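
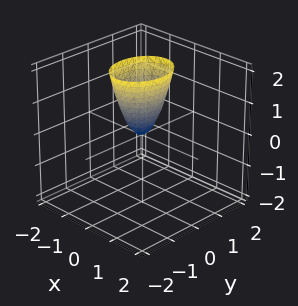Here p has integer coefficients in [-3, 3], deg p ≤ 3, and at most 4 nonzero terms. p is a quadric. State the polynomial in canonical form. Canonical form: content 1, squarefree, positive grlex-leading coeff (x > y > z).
3*x^2 + 2*y^2 - z

1. deg p = 2.
2. Symmetries: the y ↦ −y reflection is a symmetry, so y appears only in even powers; it's symmetric under x → −x, forcing even powers of x.
3. Checking where it meets the axes: one y-axis crossing is at y = 0; it meets the x-axis at x = 0 (among the integer gridlines); one z-axis crossing is at z = 0.
4. These observations pin down the coefficients.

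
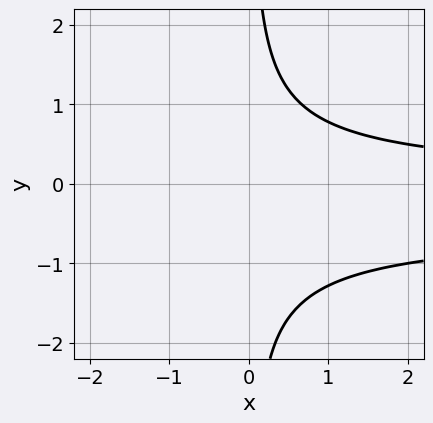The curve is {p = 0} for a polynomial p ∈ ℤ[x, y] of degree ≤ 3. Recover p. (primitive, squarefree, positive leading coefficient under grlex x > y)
2*x*y^2 + x*y - 2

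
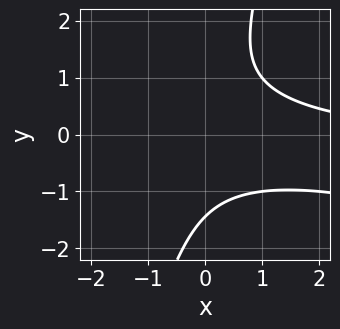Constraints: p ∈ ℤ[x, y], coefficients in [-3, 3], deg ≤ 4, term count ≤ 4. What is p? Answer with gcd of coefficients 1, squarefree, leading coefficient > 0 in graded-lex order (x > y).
x^2*y + 3*x*y^2 - y^3 - 3

The degree is 3 — the shape is more complex than any degree-2 curve.
Observable constraints: the curve avoids every integer x-axis point in the box.
Putting this together gives p.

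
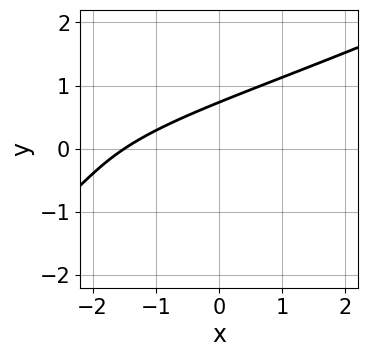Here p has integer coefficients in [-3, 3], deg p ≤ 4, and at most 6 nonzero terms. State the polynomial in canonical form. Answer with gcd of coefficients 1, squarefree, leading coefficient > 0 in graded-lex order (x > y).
1. deg p = 3. A generic line meets the curve in up to 3 points.
2. Matching integer coefficients to the picture gives p.

x*y^2 - 2*y^3 + 2*x - 3*y + 3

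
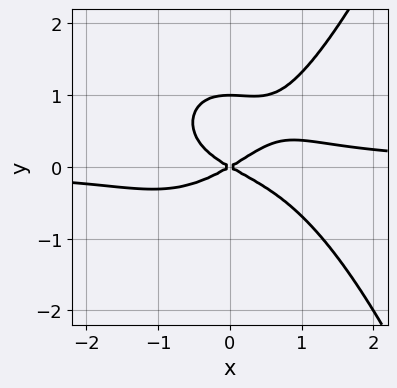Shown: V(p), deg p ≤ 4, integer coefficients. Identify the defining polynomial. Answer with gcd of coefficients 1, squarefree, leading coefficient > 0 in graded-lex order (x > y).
The degree is 4 — a generic line meets the curve in up to 4 points.
Reading off the gridlines: the y-axis gridline crossings are at y ∈ {0, 1}; one x-axis crossing is at x = 0.
Together with the visible shape, these determine p as stated.

2*x^3*y - 3*y^3 - x^2 + 3*y^2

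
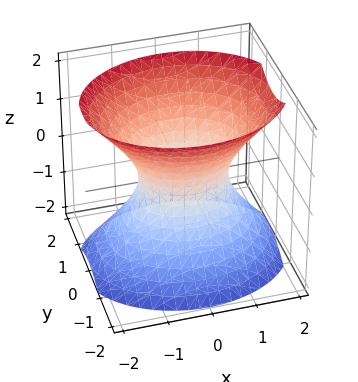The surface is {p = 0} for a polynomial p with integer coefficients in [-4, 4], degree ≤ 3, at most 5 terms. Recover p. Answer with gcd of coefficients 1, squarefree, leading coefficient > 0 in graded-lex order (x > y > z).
First, deg p = 2.
Next, symmetries: mirror symmetry z ↦ −z ⇒ only even powers of z; the x ↦ −x reflection is a symmetry, so x appears only in even powers; mirror symmetry y ↦ −y ⇒ only even powers of y.
Next, reading off the gridlines: no z-intercept at any integer in the box; the x-axis gridline crossings are at x ∈ {-1, 1}.
Finally, the integer polynomial consistent with all of this is the stated p.

2*x^2 + 3*y^2 - 2*z^2 - 2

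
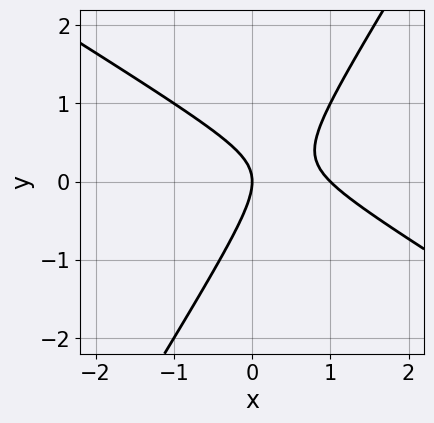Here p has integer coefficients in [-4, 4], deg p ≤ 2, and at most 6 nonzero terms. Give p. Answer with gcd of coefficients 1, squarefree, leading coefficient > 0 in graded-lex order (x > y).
deg p = 2. A generic line meets the curve in up to 2 points.
Against the integer gridlines: one y-axis crossing is at y = 0; the x-axis gridline crossings are at x ∈ {0, 1}.
Matching integer coefficients to the picture gives p.

x^2 + x*y - y^2 - x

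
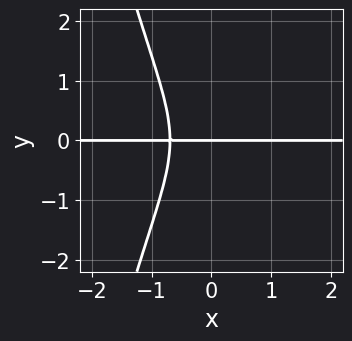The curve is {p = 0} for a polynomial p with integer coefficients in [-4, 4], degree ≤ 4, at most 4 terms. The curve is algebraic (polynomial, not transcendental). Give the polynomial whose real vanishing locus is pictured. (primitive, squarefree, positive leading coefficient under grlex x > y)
3*x^3*y + y^3 + y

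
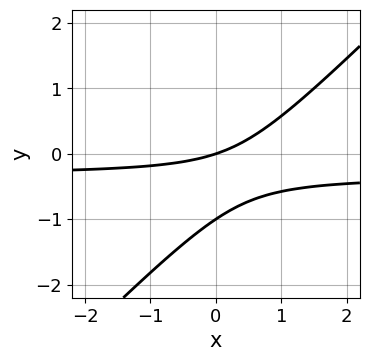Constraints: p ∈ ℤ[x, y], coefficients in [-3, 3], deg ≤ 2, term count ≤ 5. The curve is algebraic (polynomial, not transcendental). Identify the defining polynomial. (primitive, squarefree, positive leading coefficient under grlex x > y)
1. Degree: a generic line meets the curve in up to 2 points, so deg p = 2.
2. Against the integer gridlines: the y-axis gridline crossings are at y ∈ {-1, 0}; it crosses the x-axis at the gridline x = 0.
3. Together with the visible shape, these determine p as stated.

3*x*y - 3*y^2 + x - 3*y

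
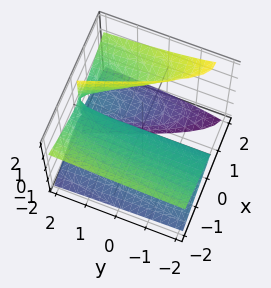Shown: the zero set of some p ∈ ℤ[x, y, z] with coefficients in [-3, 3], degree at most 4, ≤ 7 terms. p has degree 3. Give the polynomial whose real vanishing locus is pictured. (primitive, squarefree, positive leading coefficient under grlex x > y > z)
First, deg p = 3. No degree-2 surface has this shape.
Next, against the integer gridlines: every point of the y-axis in the box is on the surface; it meets the z-axis at z = 0 (among the integer gridlines).
Finally, fitting integer coefficients to these (and the overall shape) gives p.

x^3 - 3*x*z^2 - y*z^2 + 2*z^2 + x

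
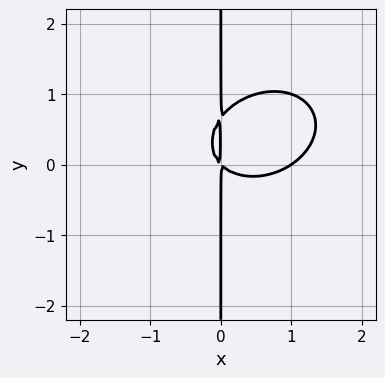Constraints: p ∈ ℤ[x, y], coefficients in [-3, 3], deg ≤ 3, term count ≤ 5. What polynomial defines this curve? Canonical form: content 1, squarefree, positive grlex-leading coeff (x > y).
2*x^3 - x^2*y + 3*x*y^2 - 2*x^2 - 2*x*y

1. Degree: the shape is more complex than any degree-2 curve, so deg p = 3.
2. From the axis intercepts and sections: it crosses the x-axis at the gridline x = 1; the visible y-axis segment lies entirely on the curve.
3. Matching integer coefficients to the picture gives p.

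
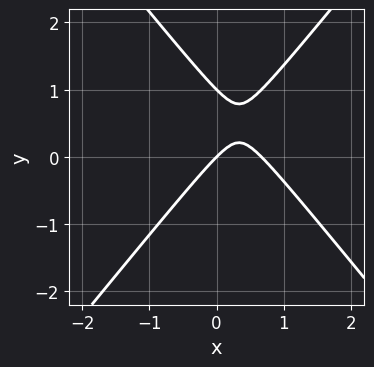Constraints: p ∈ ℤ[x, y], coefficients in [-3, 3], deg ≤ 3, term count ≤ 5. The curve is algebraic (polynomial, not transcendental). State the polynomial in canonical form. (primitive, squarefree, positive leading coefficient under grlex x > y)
First, degree: the shape is more complex than any degree-1 curve, so deg p = 2.
Next, from the visible intercepts: it crosses the x-axis at the gridline x = 0; the y-axis gridline crossings are at y ∈ {0, 1}.
Finally, assembling these constraints gives the stated polynomial.

3*x^2 - 2*y^2 - 2*x + 2*y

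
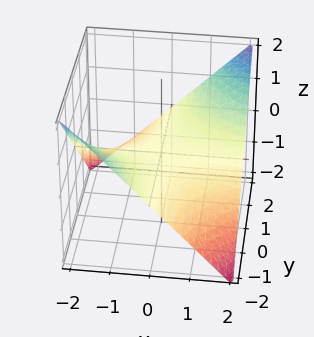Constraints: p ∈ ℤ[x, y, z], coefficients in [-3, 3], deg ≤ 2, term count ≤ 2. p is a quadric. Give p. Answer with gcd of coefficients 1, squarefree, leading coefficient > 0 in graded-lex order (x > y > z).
The degree is 2 — a saddle surface; a quadric.
Observable constraints: every point of the x-axis in the box is on the surface; every point of the y-axis in the box is on the surface; one z-axis crossing is at z = 0.
These observations pin down the coefficients.

x*y - 2*z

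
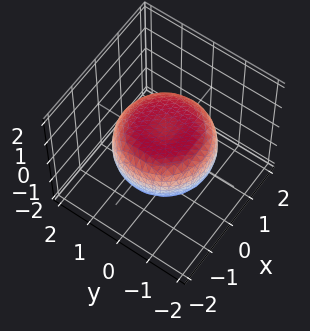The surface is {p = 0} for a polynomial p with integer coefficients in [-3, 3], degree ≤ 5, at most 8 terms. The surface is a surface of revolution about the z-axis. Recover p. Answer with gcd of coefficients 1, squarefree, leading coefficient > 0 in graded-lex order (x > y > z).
x^4 + 2*x^2*y^2 + y^4 - x^2 - y^2 + 3*z^2 - 2

First, the degree is 4 — a generic line meets the surface in up to 4 points.
Then, symmetry: every cross-section ⟂ z is a circle, so x, y appear only via x² + y².
Next, checking where it meets the axes: a circular section at z = 0 has radius between 1 and 2.
Finally, assembling these constraints gives the stated polynomial.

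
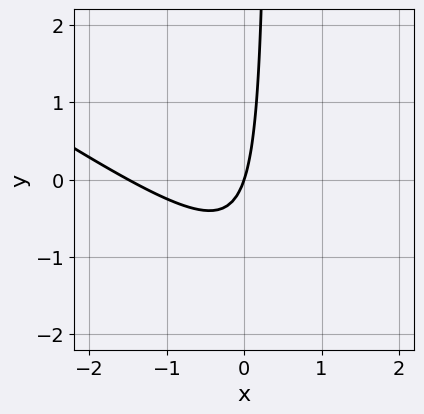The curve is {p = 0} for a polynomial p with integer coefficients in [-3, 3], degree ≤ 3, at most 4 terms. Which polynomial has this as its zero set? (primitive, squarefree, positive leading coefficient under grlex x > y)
2*x^2 + 3*x*y + 3*x - y

1. Degree: no degree-1 curve has this shape, so deg p = 2.
2. From the visible intercepts: one x-axis crossing is at x = 0; it crosses the y-axis at the gridline y = 0.
3. Assembling these constraints gives the stated polynomial.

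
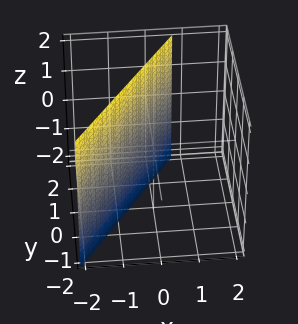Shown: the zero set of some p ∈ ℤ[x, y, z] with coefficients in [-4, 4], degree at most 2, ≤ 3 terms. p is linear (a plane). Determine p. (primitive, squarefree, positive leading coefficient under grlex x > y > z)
(a) Degree: the surface is flat (a plane), so deg p = 1.
(b) From the visible intercepts: one y-axis crossing is at y = 1; it misses every integer gridline on the z-axis.
(c) Matching integer coefficients to the picture gives p.

3*x - 2*y + 2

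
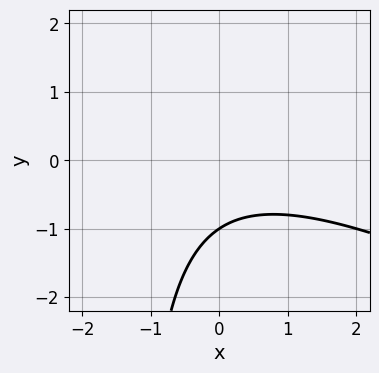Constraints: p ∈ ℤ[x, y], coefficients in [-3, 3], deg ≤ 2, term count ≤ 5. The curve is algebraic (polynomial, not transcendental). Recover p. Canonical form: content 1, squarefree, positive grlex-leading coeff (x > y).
(a) Degree: a generic line meets the curve in up to 2 points, so deg p = 2.
(b) Checking where it meets the axes: no x-intercept at any integer in the box; it crosses the y-axis at the gridline y = -1.
(c) Together with the visible shape, these determine p as stated.

x^2 + 2*x*y + 3*y + 3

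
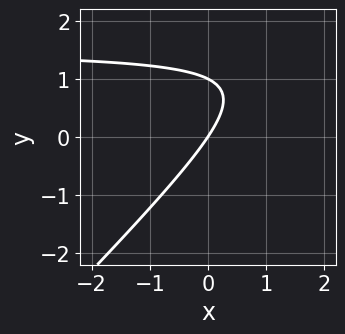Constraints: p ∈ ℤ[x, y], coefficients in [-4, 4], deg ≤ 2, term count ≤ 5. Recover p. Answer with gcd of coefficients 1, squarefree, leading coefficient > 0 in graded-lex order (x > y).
(a) Degree: the shape is more complex than any degree-1 curve, so deg p = 2.
(b) From the visible intercepts: one x-axis crossing is at x = 0; among the integer gridlines, it crosses the y-axis at y ∈ {0, 1}.
(c) These observations pin down the coefficients.

2*x*y - 2*y^2 - 3*x + 2*y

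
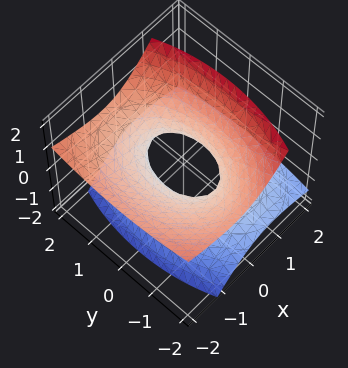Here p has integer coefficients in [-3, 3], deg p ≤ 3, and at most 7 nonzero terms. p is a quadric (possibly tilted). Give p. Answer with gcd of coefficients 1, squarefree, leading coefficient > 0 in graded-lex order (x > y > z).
The degree is 2 — the shape is more complex than any degree-1 surface.
Checking where it meets the axes: the y-axis gridline crossings are at y ∈ {-1, 1}; no z-intercept at any integer in the box.
Matching integer coefficients to the picture gives p.

2*x^2 + 3*x*z + y^2 - 3*z^2 - 1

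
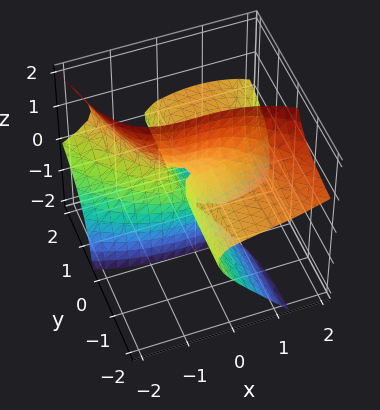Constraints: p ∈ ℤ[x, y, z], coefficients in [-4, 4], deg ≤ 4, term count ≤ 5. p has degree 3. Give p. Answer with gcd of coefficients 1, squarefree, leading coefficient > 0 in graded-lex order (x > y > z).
x^3 + 3*x*y*z + 3*y*z^2 - 3*x*y - y

(a) Degree: a generic line meets the surface in up to 3 points, so deg p = 3.
(b) From the axis intercepts and sections: one y-axis crossing is at y = 0; it meets the x-axis at x = 0 (among the integer gridlines).
(c) Putting this together gives p. Check: (0, 0, -2) on the z-axis lies on the surface, and p(0, 0, -2) = 0. ✓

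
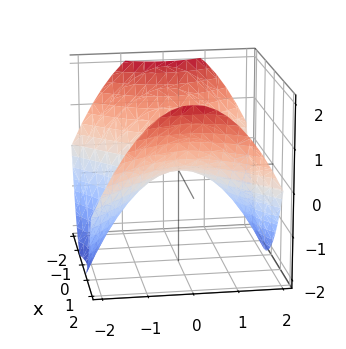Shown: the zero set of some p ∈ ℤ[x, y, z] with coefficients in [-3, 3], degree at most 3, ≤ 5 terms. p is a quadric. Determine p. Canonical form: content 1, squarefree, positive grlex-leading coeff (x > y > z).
x^2 - y^2 - 2*z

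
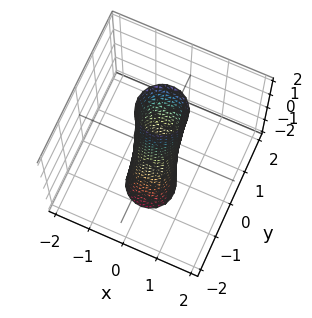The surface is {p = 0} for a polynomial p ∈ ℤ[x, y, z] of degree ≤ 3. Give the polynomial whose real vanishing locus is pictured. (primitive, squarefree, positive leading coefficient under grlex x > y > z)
First, degree: a generic line meets the surface in up to 2 points, so deg p = 2.
Next, from the visible intercepts: it misses every integer gridline on the z-axis.
Finally, putting this together gives p.

3*x^2 + 3*y^2 - y*z - 1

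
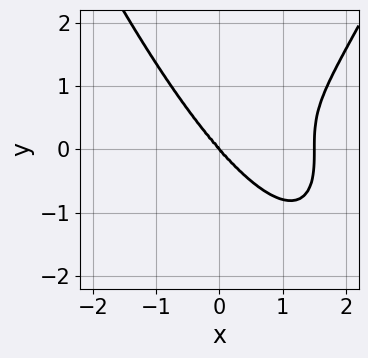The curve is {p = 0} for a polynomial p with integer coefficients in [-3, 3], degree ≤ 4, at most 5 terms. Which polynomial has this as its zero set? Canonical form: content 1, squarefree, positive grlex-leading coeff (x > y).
2*x^4 - 3*x^3 - 2*y^3

deg p = 4. A generic line meets the curve in up to 4 points.
Reading off the gridlines: it meets the x-axis at x = 0 (among the integer gridlines); it crosses the y-axis at the gridline y = 0.
These observations pin down the coefficients.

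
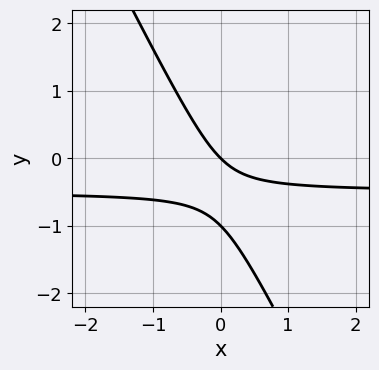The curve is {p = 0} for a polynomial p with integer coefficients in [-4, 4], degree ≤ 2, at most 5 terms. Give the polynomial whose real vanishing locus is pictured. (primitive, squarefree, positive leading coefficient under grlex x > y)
2*x*y + y^2 + x + y

deg p = 2. The shape is more complex than any degree-1 curve.
From the axis intercepts and sections: among the integer gridlines, it crosses the y-axis at y ∈ {-1, 0}; it crosses the x-axis at the gridline x = 0.
Together with the visible shape, these determine p as stated.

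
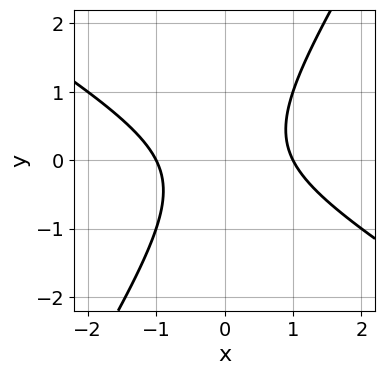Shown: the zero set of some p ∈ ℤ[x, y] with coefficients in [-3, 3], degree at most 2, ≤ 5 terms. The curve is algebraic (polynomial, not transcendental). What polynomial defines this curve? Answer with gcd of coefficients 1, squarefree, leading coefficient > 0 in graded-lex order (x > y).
x^2 + x*y - y^2 - 1

(a) Degree: no degree-1 curve has this shape, so deg p = 2.
(b) Reading off the gridlines: it misses every integer gridline on the y-axis; among the integer gridlines, it crosses the x-axis at x ∈ {-1, 1}.
(c) Fitting integer coefficients to these (and the overall shape) gives p.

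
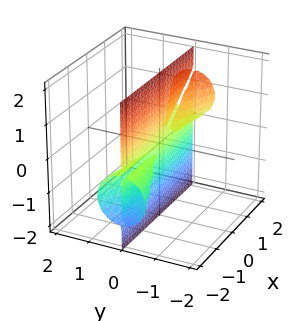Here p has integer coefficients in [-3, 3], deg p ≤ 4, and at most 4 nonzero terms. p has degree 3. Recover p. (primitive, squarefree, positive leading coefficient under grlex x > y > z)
2*x*y*z - 3*y^3 - 3*y*z^2

1. I count 2 distinct pieces.
2. deg p = 3.
3. Reading off the gridlines: the visible x-axis segment lies entirely on the surface; the visible z-axis segment lies entirely on the surface; it meets the y-axis at y = 0 (among the integer gridlines).
4. Assembling these constraints gives the stated polynomial.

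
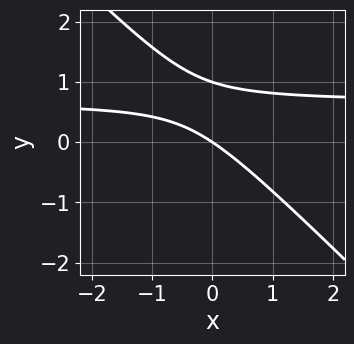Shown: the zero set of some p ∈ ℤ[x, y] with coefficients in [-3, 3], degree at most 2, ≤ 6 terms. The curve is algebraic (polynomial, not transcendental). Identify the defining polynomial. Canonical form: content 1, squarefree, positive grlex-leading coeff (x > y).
3*x*y + 3*y^2 - 2*x - 3*y

Degree: a generic line meets the curve in up to 2 points, so deg p = 2.
Against the integer gridlines: among the integer gridlines, it crosses the y-axis at y ∈ {0, 1}; one x-axis crossing is at x = 0.
These observations pin down the coefficients.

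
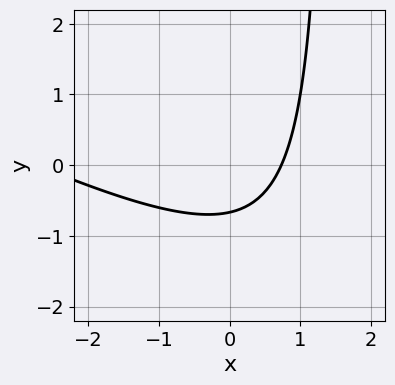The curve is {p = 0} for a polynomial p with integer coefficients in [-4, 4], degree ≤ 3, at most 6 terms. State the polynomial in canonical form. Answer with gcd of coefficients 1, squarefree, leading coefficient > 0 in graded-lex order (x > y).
First, degree: no degree-1 curve has this shape, so deg p = 2.
Finally, matching integer coefficients to the picture gives p.

x^2 + 2*x*y + 2*x - 3*y - 2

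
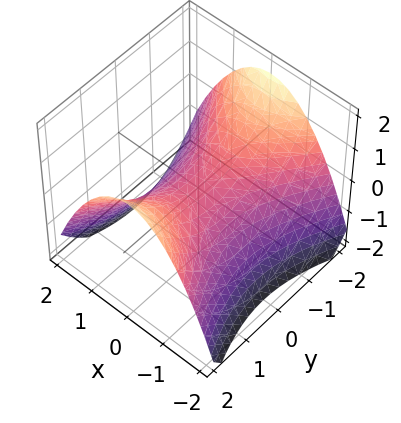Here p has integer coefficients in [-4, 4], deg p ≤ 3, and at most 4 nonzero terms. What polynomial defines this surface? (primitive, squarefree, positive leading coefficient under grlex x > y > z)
2*x^2 - y^2 + 3*z

1. Degree: a saddle surface; a quadric, so deg p = 2.
2. Symmetries: the x ↦ −x reflection is a symmetry, so x appears only in even powers; mirror symmetry y ↦ −y ⇒ only even powers of y.
3. From the visible intercepts: one z-axis crossing is at z = 0; it meets the x-axis at x = 0 (among the integer gridlines).
4. These observations pin down the coefficients.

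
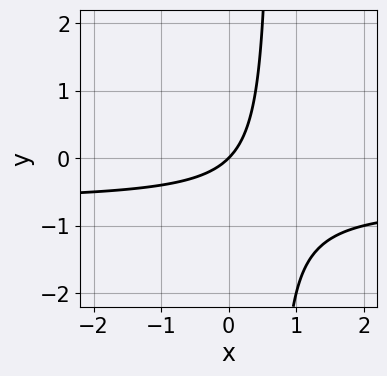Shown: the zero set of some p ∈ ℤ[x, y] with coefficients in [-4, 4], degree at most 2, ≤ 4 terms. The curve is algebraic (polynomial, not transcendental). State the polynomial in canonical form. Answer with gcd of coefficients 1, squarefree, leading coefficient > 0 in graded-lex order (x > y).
First, degree: the shape is more complex than any degree-1 curve, so deg p = 2.
Next, observable constraints: it meets the x-axis at x = 0 (among the integer gridlines); it crosses the y-axis at the gridline y = 0.
Finally, assembling these constraints gives the stated polynomial.

3*x*y + 2*x - 2*y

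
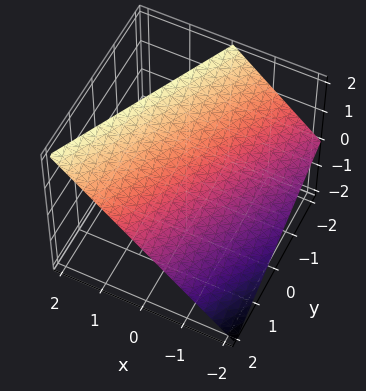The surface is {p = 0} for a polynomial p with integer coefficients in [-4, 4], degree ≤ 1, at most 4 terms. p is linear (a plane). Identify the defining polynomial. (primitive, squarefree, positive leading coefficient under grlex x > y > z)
2*x - y - 2*z + 2

deg p = 1. The surface is flat (a plane).
Observable constraints: it meets the z-axis at z = 1 (among the integer gridlines); one y-axis crossing is at y = 2; one x-axis crossing is at x = -1.
Together with the visible shape, these determine p as stated.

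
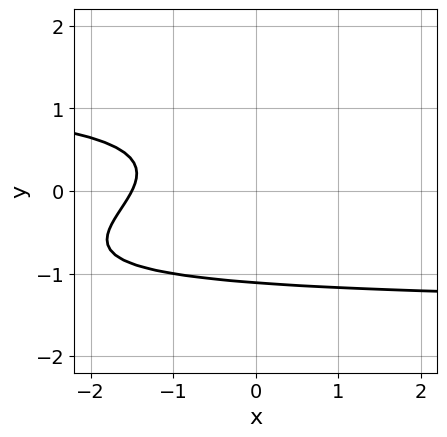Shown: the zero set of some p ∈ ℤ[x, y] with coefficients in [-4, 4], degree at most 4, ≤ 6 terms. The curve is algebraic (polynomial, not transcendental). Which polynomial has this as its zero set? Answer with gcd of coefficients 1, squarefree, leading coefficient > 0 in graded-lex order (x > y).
Degree: the shape is more complex than any degree-2 curve, so deg p = 3.
The integer polynomial consistent with all of this is the stated p.

x*y^2 - 3*y^3 - 2*x + y - 3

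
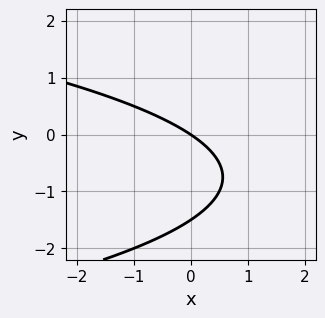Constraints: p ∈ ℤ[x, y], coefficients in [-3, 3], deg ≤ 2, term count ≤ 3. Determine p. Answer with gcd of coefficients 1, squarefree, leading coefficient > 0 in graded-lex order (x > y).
2*y^2 + 2*x + 3*y

1. deg p = 2. The shape is more complex than any degree-1 curve.
2. Observable constraints: it crosses the y-axis at the gridline y = 0; one x-axis crossing is at x = 0.
3. Matching integer coefficients to the picture gives p.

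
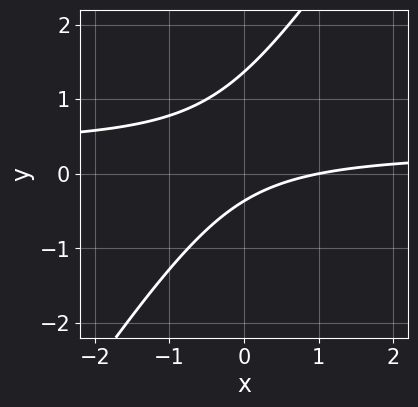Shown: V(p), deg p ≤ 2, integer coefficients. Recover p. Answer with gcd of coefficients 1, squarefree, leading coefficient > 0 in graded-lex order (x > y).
(a) The degree is 2 — the shape is more complex than any degree-1 curve.
(b) From the axis intercepts and sections: it meets the x-axis at x = 1 (among the integer gridlines).
(c) Together with the visible shape, these determine p as stated.

3*x*y - 2*y^2 - x + 2*y + 1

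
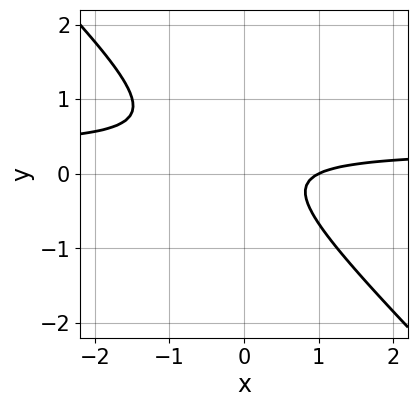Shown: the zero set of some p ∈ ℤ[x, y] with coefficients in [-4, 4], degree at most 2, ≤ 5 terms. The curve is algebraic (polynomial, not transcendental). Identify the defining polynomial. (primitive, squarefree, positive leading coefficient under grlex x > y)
deg p = 2.
Checking where it meets the axes: it meets the x-axis at x = 1 (among the integer gridlines); the curve avoids every integer y-axis point in the box.
Putting this together gives p.

3*x*y + 3*y^2 - x - y + 1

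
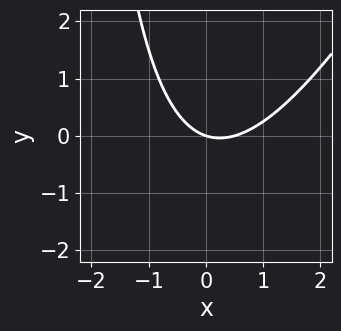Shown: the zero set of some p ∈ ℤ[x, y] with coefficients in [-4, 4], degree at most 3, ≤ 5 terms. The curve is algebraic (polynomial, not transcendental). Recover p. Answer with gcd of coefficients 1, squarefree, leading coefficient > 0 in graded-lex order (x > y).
(a) Degree: no degree-1 curve has this shape, so deg p = 2.
(b) From the axis intercepts and sections: one y-axis crossing is at y = 0; one x-axis crossing is at x = 0.
(c) Together with the visible shape, these determine p as stated.

2*x^2 - x*y - x - 3*y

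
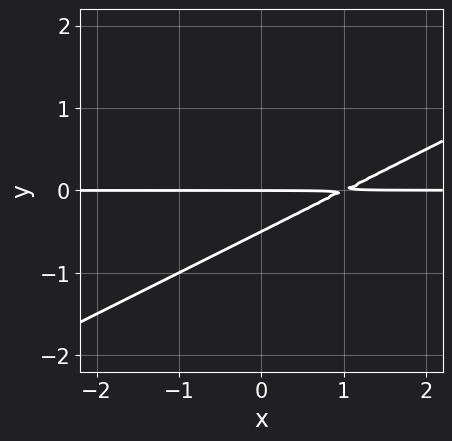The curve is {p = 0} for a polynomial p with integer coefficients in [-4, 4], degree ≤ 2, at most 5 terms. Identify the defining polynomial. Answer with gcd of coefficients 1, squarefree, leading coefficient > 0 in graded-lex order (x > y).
First, the degree is 2 — no degree-1 curve has this shape.
Then, checking where it meets the axes: the visible x-axis segment lies entirely on the curve; it meets the y-axis at y = 0 (among the integer gridlines).
Finally, putting this together gives p.

x*y - 2*y^2 - y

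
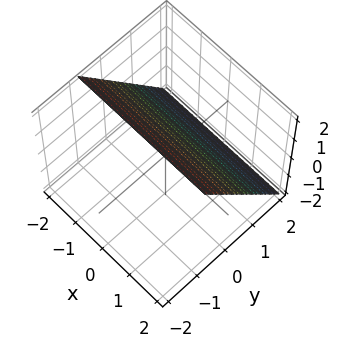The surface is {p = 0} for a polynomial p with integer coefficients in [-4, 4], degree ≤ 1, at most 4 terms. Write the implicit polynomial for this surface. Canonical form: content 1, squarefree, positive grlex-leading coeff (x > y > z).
3*y + 2*z - 2

First, degree: the surface is flat (a plane), so deg p = 1.
Next, observable constraints: the surface avoids every integer x-axis point in the box; one z-axis crossing is at z = 1.
Finally, these observations pin down the coefficients.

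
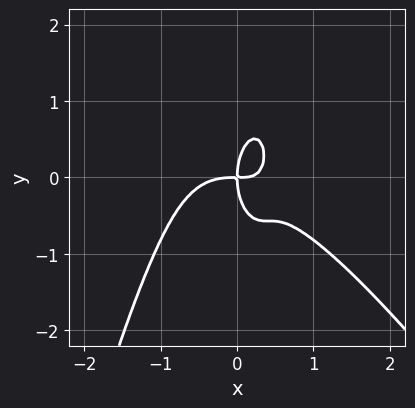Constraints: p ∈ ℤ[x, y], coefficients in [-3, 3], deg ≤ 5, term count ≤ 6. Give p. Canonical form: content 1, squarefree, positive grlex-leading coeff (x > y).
3*x^4 + 2*x^3*y + 3*x^2*y + y^3 - 2*x*y

Degree: a generic line meets the curve in up to 4 points, so deg p = 4.
Observable constraints: one x-axis crossing is at x = 0; it meets the y-axis at y = 0 (among the integer gridlines).
Together with the visible shape, these determine p as stated.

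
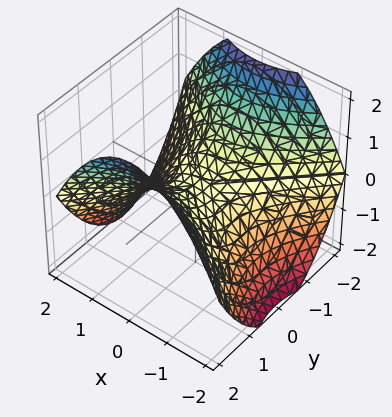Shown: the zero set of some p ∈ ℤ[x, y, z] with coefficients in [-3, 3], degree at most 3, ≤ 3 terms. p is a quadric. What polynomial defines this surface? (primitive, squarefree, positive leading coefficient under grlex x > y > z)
1. deg p = 2. A saddle surface; a quadric.
2. Symmetries: mirror symmetry y ↦ −y ⇒ only even powers of y; the x ↦ −x reflection is a symmetry, so x appears only in even powers.
3. Checking where it meets the axes: it meets the y-axis at y = 0 (among the integer gridlines); it crosses the x-axis at the gridline x = 0; one z-axis crossing is at z = 0.
4. These observations pin down the coefficients.

x^2 - y^2 + 2*z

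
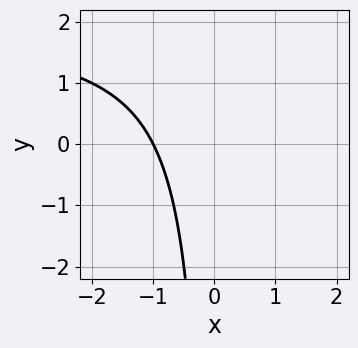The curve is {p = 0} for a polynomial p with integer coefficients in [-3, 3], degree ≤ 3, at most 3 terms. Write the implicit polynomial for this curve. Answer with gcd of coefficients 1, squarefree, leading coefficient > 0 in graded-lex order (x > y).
x*y - 2*x - 2

deg p = 2. A generic line meets the curve in up to 2 points.
From the visible intercepts: it crosses the x-axis at the gridline x = -1; it misses every integer gridline on the y-axis.
Assembling these constraints gives the stated polynomial.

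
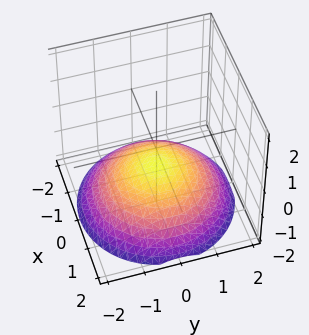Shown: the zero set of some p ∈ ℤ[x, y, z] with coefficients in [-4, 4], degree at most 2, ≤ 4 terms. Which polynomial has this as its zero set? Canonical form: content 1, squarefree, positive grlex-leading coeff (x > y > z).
(a) deg p = 2. A generic line meets the surface in up to 2 points.
(b) By symmetry, every cross-section ⟂ z is a circle, so x, y appear only via x² + y².
(c) Observable constraints: a circular section at z = -1 has radius exactly 1; it misses every integer gridline on the x-axis; it misses every integer gridline on the y-axis.
(d) The integer polynomial consistent with all of this is the stated p.

x^2 + y^2 + 3*z + 2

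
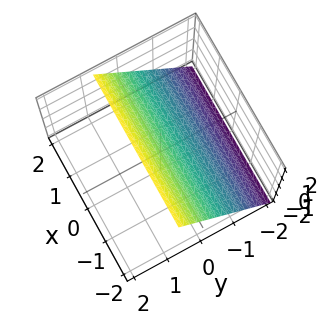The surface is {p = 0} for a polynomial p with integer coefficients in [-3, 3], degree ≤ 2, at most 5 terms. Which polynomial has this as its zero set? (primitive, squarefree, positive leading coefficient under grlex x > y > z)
3*y - 2*z + 2

First, deg p = 1.
Then, against the integer gridlines: it meets the z-axis at z = 1 (among the integer gridlines); no x-intercept at any integer in the box.
Finally, matching integer coefficients to the picture gives p.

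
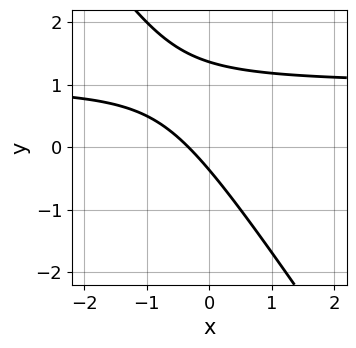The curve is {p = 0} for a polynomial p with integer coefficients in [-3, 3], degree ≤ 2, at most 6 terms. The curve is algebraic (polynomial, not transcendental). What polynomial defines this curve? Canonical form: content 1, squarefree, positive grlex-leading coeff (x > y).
First, the degree is 2 — no degree-1 curve has this shape.
Finally, matching integer coefficients to the picture gives p.

3*x*y + 2*y^2 - 3*x - 2*y - 1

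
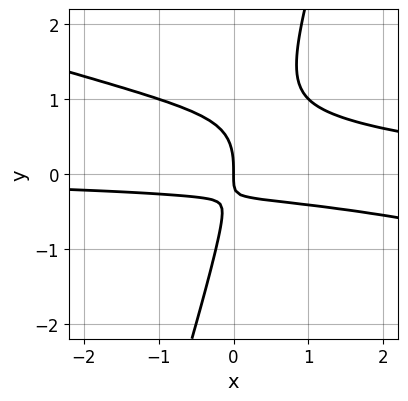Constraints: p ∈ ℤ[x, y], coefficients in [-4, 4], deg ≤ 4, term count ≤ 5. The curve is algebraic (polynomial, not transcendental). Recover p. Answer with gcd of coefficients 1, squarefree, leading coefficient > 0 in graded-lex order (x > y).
x^2*y + 3*x*y^2 - y^3 - 2*x*y - x

Degree: a generic line meets the curve in up to 3 points, so deg p = 3.
Against the integer gridlines: one y-axis crossing is at y = 0; one x-axis crossing is at x = 0.
Matching integer coefficients to the picture gives p.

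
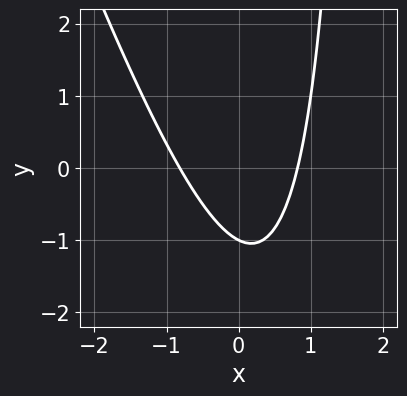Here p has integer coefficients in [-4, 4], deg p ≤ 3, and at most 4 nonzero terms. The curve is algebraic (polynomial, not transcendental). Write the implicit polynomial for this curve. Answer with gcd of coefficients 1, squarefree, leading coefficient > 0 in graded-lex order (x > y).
1. Degree: the shape is more complex than any degree-1 curve, so deg p = 2.
2. Checking where it meets the axes: it meets the y-axis at y = -1 (among the integer gridlines).
3. The integer polynomial consistent with all of this is the stated p.

3*x^2 + x*y - 2*y - 2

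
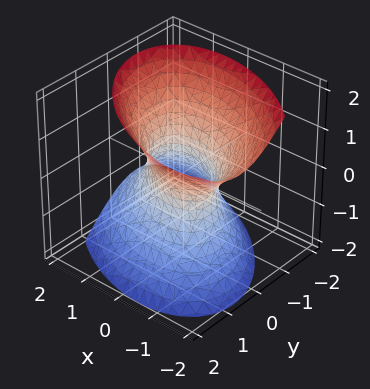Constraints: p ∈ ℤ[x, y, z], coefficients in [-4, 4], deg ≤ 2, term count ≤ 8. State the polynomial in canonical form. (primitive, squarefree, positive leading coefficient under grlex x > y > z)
2*x^2 + 2*x*y + x*z + 3*y^2 - 2*z^2 - 2

Degree: a generic line meets the surface in up to 2 points, so deg p = 2.
Reading off the gridlines: no z-intercept at any integer in the box; the x-axis gridline crossings are at x ∈ {-1, 1}.
Putting this together gives p.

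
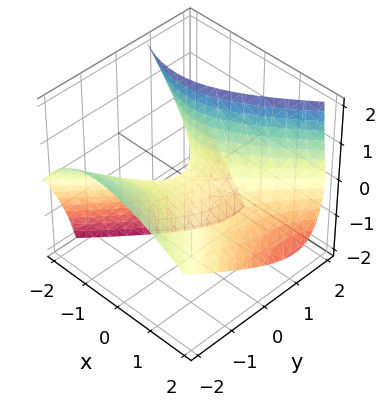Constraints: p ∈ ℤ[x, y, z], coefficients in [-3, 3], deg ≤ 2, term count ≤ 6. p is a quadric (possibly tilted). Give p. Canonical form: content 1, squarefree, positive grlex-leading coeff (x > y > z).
First, degree: a generic line meets the surface in up to 2 points, so deg p = 2.
Then, from the axis intercepts and sections: one x-axis crossing is at x = 0; it crosses the y-axis at the gridline y = 0.
Finally, putting this together gives p.

2*x^2 + 2*x*z - 2*y^2 - 3*y*z + 3*z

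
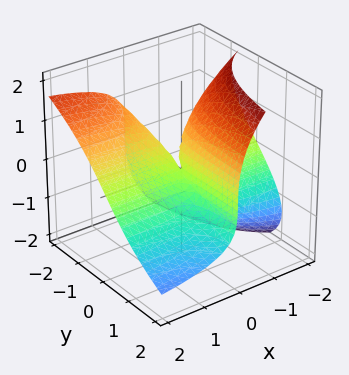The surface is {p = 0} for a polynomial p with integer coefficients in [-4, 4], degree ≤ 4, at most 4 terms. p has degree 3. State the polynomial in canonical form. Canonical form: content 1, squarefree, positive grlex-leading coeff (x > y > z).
First, the degree is 3 — no degree-2 surface has this shape.
Next, from the axis intercepts and sections: it meets the z-axis at z = 0 (among the integer gridlines); the visible x-axis segment lies entirely on the surface; the visible y-axis segment lies entirely on the surface.
Finally, solving for integer coefficients yields p as stated.

z^3 + 3*x*y + 3*x*z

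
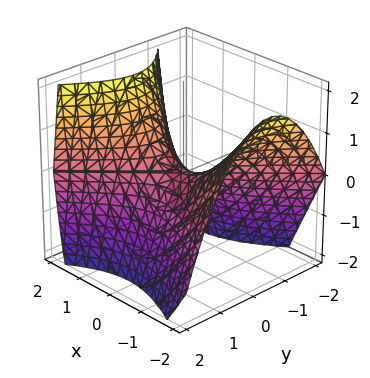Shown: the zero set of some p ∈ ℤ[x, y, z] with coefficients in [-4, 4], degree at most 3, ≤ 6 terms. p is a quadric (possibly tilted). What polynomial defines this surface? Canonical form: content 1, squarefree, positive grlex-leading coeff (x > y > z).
2*x^2 + x*y + x*z - 3*y^2 - 3*z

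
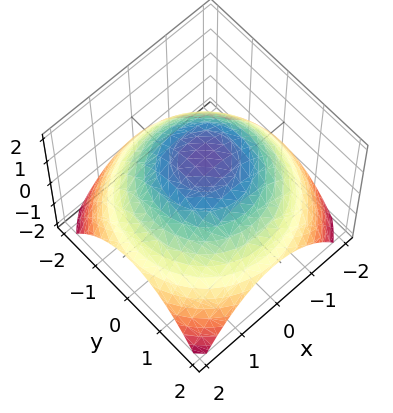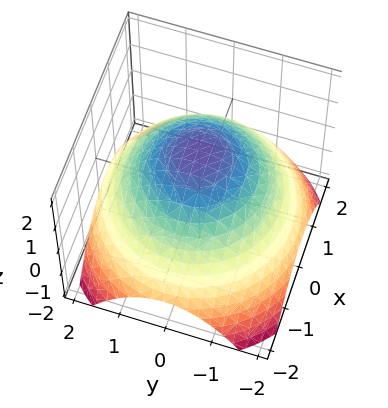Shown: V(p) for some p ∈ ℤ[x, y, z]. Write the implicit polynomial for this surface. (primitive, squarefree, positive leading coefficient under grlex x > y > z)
x^2 + y^2 + 2*z - 3

deg p = 2. The shape is more complex than any degree-1 surface.
Symmetries: rotational symmetry about the z-axis ⇒ p depends on x, y only through x² + y².
Checking where it meets the axes: a circular section at z = 0 has radius between 1 and 2.
These observations pin down the coefficients.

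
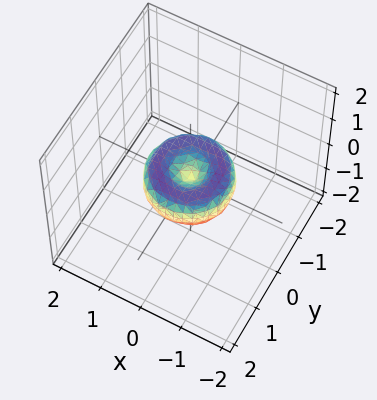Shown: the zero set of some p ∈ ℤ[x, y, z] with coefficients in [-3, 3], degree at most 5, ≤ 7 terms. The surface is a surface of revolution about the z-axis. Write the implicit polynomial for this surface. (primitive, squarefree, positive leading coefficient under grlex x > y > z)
First, the degree is 4 — no degree-3 surface has this shape.
Then, symmetries: rotational symmetry about the z-axis ⇒ p depends on x, y only through x² + y².
Then, from the axis intercepts and sections: the x-axis gridline crossings are at x ∈ {-1, 0, 1}; it crosses the z-axis at the gridline z = 0; a circular section at z = 0 has radius exactly 1; the y-axis gridline crossings are at y ∈ {-1, 0, 1}.
Finally, assembling these constraints gives the stated polynomial.

x^4 + 2*x^2*y^2 + y^4 - x^2 - y^2 + z^2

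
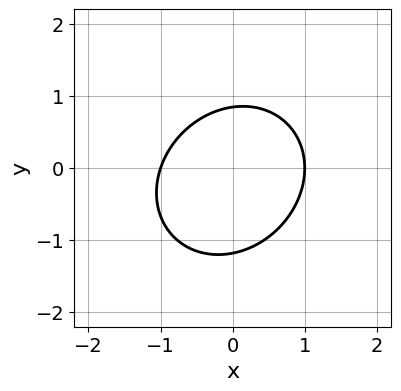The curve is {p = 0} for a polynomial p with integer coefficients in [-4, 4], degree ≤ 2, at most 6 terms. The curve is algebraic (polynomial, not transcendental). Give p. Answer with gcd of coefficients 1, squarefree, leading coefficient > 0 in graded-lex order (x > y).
First, the degree is 2 — no degree-1 curve has this shape.
Next, observable constraints: the x-axis gridline crossings are at x ∈ {-1, 1}.
Finally, matching integer coefficients to the picture gives p.

3*x^2 - x*y + 3*y^2 + y - 3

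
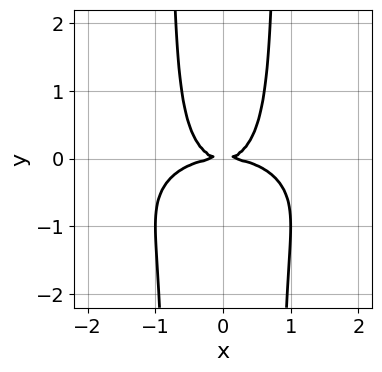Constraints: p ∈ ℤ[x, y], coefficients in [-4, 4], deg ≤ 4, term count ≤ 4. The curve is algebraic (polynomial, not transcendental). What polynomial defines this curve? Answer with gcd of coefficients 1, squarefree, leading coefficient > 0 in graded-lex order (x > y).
x^4 + 3*x^2*y^2 + 2*x^2*y - 2*y^2

The degree is 4 — no degree-3 curve has this shape.
Symmetries: mirror symmetry x ↦ −x ⇒ only even powers of x.
Observable constraints: it crosses the x-axis at the gridline x = 0; one y-axis crossing is at y = 0.
Together with the visible shape, these determine p as stated.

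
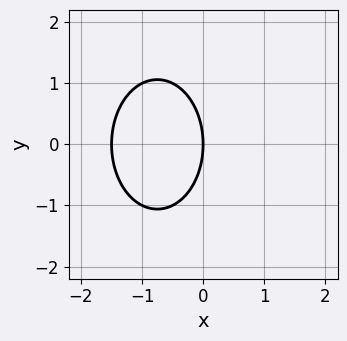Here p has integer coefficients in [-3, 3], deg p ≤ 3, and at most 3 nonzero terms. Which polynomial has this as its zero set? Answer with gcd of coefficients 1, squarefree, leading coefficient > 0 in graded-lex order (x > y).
(a) Degree: no degree-1 curve has this shape, so deg p = 2.
(b) Symmetries: the y ↦ −y reflection is a symmetry, so y appears only in even powers.
(c) Observable constraints: one x-axis crossing is at x = 0; one y-axis crossing is at y = 0.
(d) Together with the visible shape, these determine p as stated.

2*x^2 + y^2 + 3*x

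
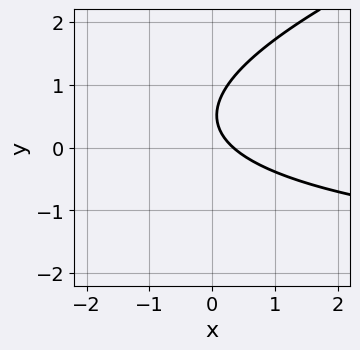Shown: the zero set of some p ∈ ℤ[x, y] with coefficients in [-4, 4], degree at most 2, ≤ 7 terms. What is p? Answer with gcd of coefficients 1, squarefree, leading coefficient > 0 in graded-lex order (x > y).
x*y - 3*y^2 + 3*x + 3*y - 1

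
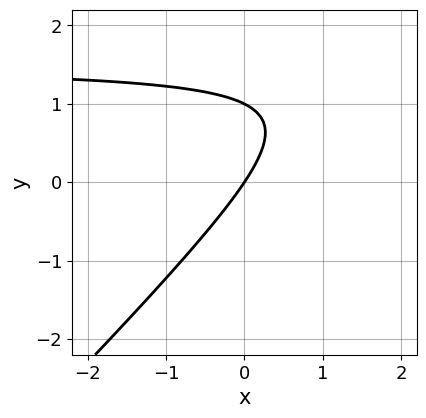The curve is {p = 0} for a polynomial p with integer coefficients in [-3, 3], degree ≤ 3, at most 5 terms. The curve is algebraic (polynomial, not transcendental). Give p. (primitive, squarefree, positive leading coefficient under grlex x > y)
deg p = 2. No degree-1 curve has this shape.
Checking where it meets the axes: it meets the x-axis at x = 0 (among the integer gridlines); among the integer gridlines, it crosses the y-axis at y ∈ {0, 1}.
Solving for integer coefficients yields p as stated.

2*x*y - 2*y^2 - 3*x + 2*y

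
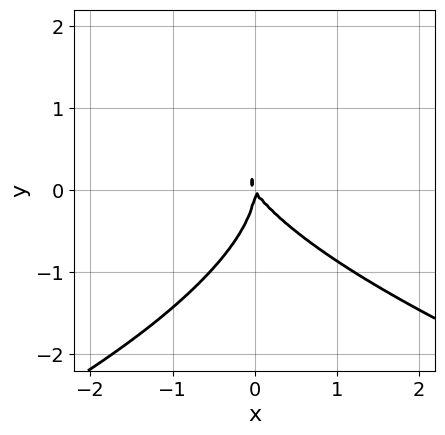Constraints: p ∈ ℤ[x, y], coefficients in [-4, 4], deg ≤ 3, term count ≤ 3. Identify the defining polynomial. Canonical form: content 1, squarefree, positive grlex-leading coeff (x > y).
(a) The degree is 3 — a generic line meets the curve in up to 3 points.
(b) Observable constraints: one y-axis crossing is at y = 0; it crosses the x-axis at the gridline x = 0.
(c) Putting this together gives p.

2*y^3 + 3*x^2 + 2*x*y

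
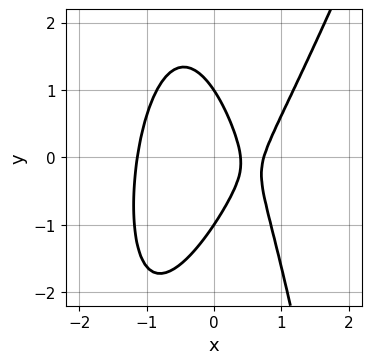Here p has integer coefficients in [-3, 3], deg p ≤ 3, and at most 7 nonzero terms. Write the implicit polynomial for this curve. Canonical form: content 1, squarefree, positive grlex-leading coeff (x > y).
First, degree: a generic line meets the curve in up to 3 points, so deg p = 3.
Then, against the integer gridlines: the y-axis gridline crossings are at y ∈ {-1, 1}.
Finally, matching integer coefficients to the picture gives p.

3*x^3 - x^2*y - y^2 - 3*x + 1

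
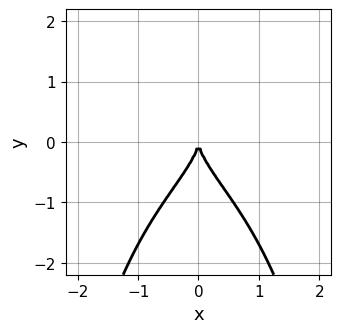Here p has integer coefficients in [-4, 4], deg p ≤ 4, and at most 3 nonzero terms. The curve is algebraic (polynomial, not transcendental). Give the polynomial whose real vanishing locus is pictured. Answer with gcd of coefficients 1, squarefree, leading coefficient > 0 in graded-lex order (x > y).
First, the degree is 4 — the shape is more complex than any degree-3 curve.
Next, symmetries: it's symmetric under x → −x, forcing even powers of x.
Then, reading off the gridlines: it meets the x-axis at x = 0 (among the integer gridlines); it crosses the y-axis at the gridline y = 0.
Finally, the integer polynomial consistent with all of this is the stated p.

x^2*y^2 + y^3 + 2*x^2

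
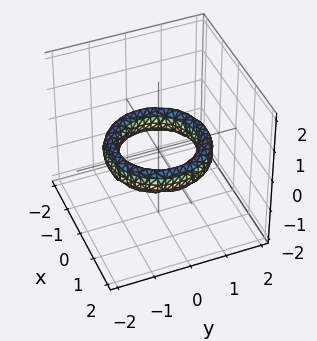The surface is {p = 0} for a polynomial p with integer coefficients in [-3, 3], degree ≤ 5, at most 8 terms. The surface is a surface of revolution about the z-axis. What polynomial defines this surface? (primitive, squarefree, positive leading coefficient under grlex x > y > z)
x^4 + 2*x^2*y^2 + y^4 - 3*x^2 - 3*y^2 + 2*z^2 + 2

1. Degree: the shape is more complex than any degree-3 surface, so deg p = 4.
2. Symmetry: the surface is invariant under rotation about z: p = q(x² + y², z).
3. Checking where it meets the axes: a circular section at z = 0 has radius exactly 1; the y-axis gridline crossings are at y ∈ {-1, 1}.
4. These observations pin down the coefficients.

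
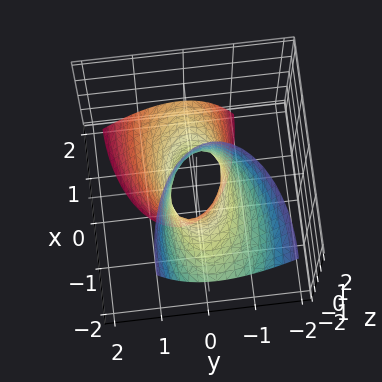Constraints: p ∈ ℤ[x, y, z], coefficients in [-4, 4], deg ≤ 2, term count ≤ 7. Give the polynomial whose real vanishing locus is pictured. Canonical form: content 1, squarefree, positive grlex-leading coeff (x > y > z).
Degree: no degree-1 surface has this shape, so deg p = 2.
Reading off the gridlines: it misses every integer gridline on the z-axis; among the integer gridlines, it crosses the x-axis at x ∈ {-1, 1}.
Matching integer coefficients to the picture gives p.

x^2 + 2*x*z + 3*y^2 + y*z - 1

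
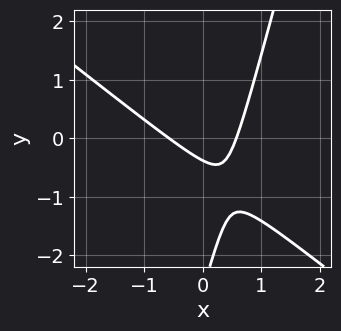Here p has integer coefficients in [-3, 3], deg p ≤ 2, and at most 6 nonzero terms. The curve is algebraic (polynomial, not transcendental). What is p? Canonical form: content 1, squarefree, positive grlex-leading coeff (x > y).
First, the degree is 2 — a generic line meets the curve in up to 2 points.
Finally, the integer polynomial consistent with all of this is the stated p.

3*x^2 + 3*x*y - y^2 - 3*y - 1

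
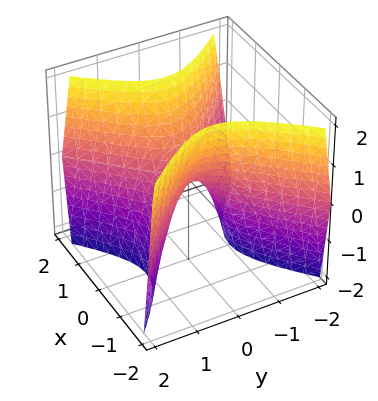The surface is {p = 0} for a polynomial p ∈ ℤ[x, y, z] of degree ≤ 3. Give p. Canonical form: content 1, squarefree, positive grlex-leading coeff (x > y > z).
1. Degree: a hyperbolic paraboloid; a quadric, so deg p = 2.
2. Symmetries: mirror symmetry y ↦ −y ⇒ only even powers of y; mirror symmetry x ↦ −x ⇒ only even powers of x.
3. From the axis intercepts and sections: one z-axis crossing is at z = 0; one x-axis crossing is at x = 0; it crosses the y-axis at the gridline y = 0.
4. Solving for integer coefficients yields p as stated.

2*x^2 - 2*y^2 - z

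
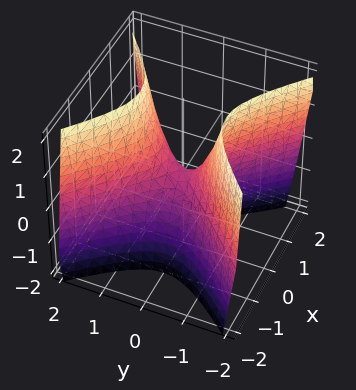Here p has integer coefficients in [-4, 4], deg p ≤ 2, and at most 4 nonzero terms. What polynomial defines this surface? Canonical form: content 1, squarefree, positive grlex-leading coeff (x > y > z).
1. Degree: a hyperbolic paraboloid; a quadric, so deg p = 2.
2. Symmetries: it's symmetric under y → −y, forcing even powers of y; the x ↦ −x reflection is a symmetry, so x appears only in even powers.
3. Checking where it meets the axes: it meets the y-axis at y = 0 (among the integer gridlines); it crosses the z-axis at the gridline z = 0.
4. Fitting integer coefficients to these (and the overall shape) gives p.

2*x^2 - 2*y^2 + z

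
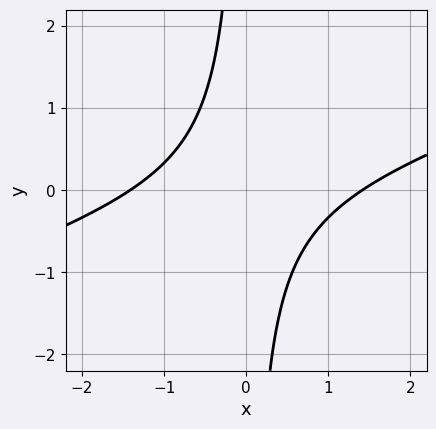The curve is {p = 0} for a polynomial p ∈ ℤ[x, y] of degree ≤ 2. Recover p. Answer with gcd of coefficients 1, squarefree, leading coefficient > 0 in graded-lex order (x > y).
x^2 - 3*x*y - 2

(a) deg p = 2.
(b) Against the integer gridlines: it misses every integer gridline on the y-axis.
(c) Matching integer coefficients to the picture gives p.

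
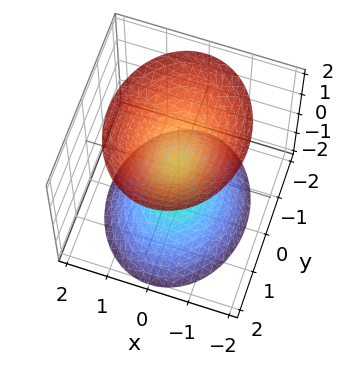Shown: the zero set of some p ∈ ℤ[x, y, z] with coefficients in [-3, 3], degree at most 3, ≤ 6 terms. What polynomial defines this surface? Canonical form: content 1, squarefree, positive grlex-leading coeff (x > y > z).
3*x^2 + 2*y^2 - 2*z^2 + 1

I count 2 distinct pieces. They look like related sheets of one shape, so recover p as a whole.
deg p = 2. Two separate bowl-shaped sheets opening away from each other; a quadric.
Symmetries: mirror symmetry y ↦ −y ⇒ only even powers of y; it's symmetric under x → −x, forcing even powers of x; it's symmetric under z → −z, forcing even powers of z.
From the axis intercepts and sections: it misses every integer gridline on the y-axis; the surface avoids every integer x-axis point in the box.
Together with the visible shape, these determine p as stated.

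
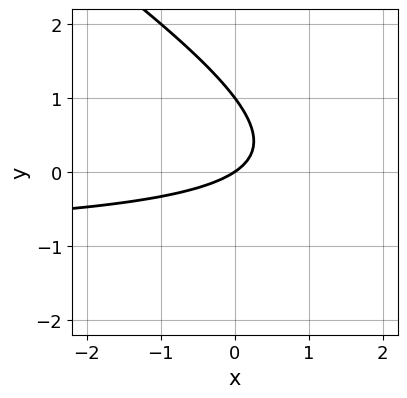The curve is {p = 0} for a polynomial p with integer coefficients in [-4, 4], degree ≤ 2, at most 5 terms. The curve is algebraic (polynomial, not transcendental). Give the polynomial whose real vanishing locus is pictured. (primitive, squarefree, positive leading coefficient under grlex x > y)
2*x*y + 3*y^2 + 2*x - 3*y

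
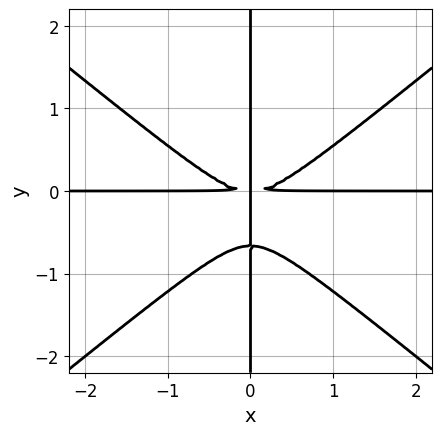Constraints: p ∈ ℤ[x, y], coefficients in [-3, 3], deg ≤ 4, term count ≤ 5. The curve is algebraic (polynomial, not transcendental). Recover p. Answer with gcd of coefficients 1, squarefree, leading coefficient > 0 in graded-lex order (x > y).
2*x^3*y - 3*x*y^3 - 2*x*y^2

The degree is 4 — no degree-3 curve has this shape.
From the axis intercepts and sections: every point of the y-axis in the box is on the curve; every point of the x-axis in the box is on the curve.
The integer polynomial consistent with all of this is the stated p.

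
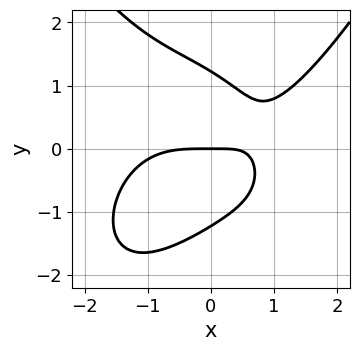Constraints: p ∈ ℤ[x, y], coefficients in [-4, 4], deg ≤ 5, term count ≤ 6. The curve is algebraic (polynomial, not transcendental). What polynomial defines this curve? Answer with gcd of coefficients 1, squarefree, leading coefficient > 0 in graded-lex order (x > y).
First, the degree is 4 — no degree-3 curve has this shape.
Then, checking where it meets the axes: it crosses the x-axis at the gridline x = 0; it meets the y-axis at y = 0 (among the integer gridlines).
Finally, fitting integer coefficients to these (and the overall shape) gives p.

x^4 - 2*y^3 - 3*x*y + 3*y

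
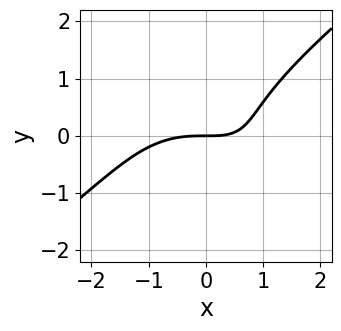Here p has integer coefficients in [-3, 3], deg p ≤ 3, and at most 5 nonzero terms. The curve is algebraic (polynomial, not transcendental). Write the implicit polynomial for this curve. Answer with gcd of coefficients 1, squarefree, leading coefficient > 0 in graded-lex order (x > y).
x^3 - 2*y^3 + 2*x*y - 3*y

First, deg p = 3. No degree-2 curve has this shape.
Next, checking where it meets the axes: it crosses the y-axis at the gridline y = 0; it crosses the x-axis at the gridline x = 0.
Finally, putting this together gives p.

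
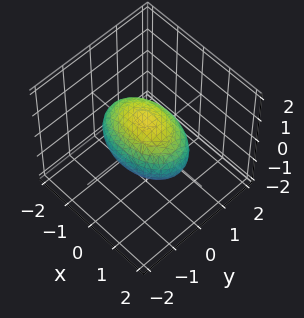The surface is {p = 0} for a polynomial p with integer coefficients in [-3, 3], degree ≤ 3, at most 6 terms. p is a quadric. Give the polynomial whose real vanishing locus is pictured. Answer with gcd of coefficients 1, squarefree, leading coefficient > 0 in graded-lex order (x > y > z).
x^2 + 2*y^2 + 2*z^2 - 2

(a) Degree: bounded and convex; a quadric, so deg p = 2.
(b) Symmetries: mirror symmetry x ↦ −x ⇒ only even powers of x; mirror symmetry z ↦ −z ⇒ only even powers of z; the y ↦ −y reflection is a symmetry, so y appears only in even powers.
(c) From the visible intercepts: among the integer gridlines, it crosses the y-axis at y ∈ {-1, 1}; the z-axis gridline crossings are at z ∈ {-1, 1}.
(d) Together with the visible shape, these determine p as stated.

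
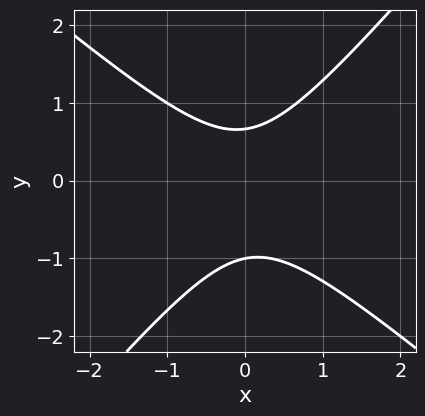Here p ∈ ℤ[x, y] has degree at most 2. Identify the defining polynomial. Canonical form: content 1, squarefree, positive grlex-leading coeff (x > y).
3*x^2 + x*y - 3*y^2 - y + 2

(a) deg p = 2.
(b) Against the integer gridlines: it misses every integer gridline on the x-axis; it meets the y-axis at y = -1 (among the integer gridlines).
(c) Together with the visible shape, these determine p as stated.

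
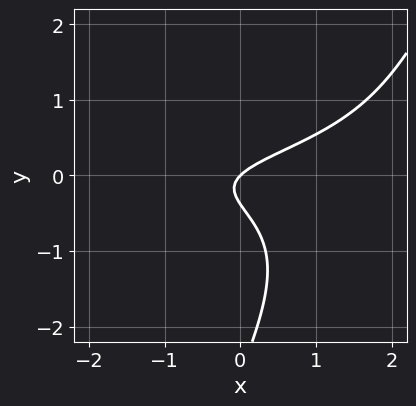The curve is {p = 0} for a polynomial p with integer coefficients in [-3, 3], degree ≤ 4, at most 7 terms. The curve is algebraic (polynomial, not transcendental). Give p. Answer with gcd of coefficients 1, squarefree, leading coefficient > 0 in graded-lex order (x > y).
The degree is 3 — no degree-2 curve has this shape.
Reading off the gridlines: it crosses the y-axis at the gridline y = 0; it meets the x-axis at x = 0 (among the integer gridlines).
Putting this together gives p.

2*x*y^2 - y^3 - 3*y^2 + x - y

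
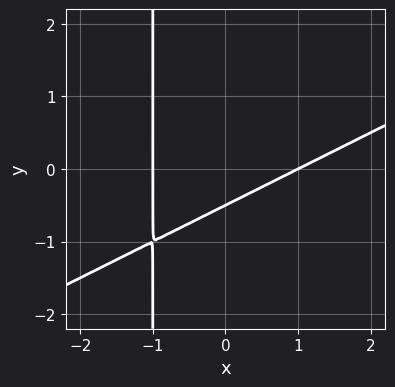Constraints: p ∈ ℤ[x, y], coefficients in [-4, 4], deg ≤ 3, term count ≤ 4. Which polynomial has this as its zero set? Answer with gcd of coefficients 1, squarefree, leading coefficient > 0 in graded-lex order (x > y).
x^2 - 2*x*y - 2*y - 1

1. The degree is 2 — no degree-1 curve has this shape.
2. Checking where it meets the axes: the x-axis gridline crossings are at x ∈ {-1, 1}.
3. Together with the visible shape, these determine p as stated.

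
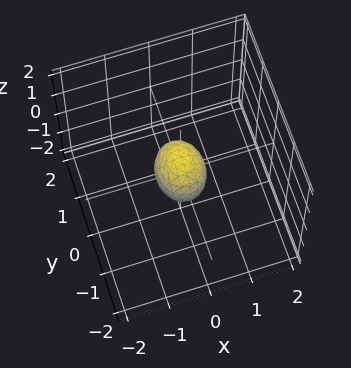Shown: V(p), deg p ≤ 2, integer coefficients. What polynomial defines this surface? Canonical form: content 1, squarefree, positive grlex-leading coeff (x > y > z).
3*x^2 + 2*y^2 + 2*z^2 - 1

Degree: bounded and convex; a quadric, so deg p = 2.
Symmetries: it's symmetric under x → −x, forcing even powers of x; the z ↦ −z reflection is a symmetry, so z appears only in even powers; it's symmetric under y → −y, forcing even powers of y.
Fitting integer coefficients to these (and the overall shape) gives p.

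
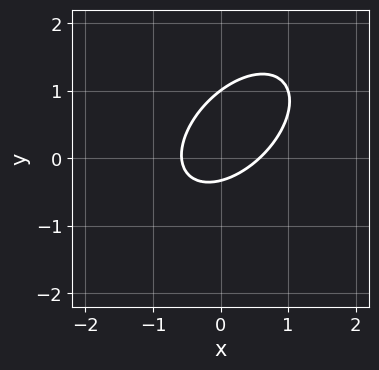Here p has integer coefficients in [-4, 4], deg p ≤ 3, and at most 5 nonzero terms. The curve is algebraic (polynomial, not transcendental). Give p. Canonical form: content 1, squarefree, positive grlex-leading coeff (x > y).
3*x^2 - 3*x*y + 3*y^2 - 2*y - 1

(a) deg p = 2.
(b) Checking where it meets the axes: one y-axis crossing is at y = 1.
(c) Putting this together gives p.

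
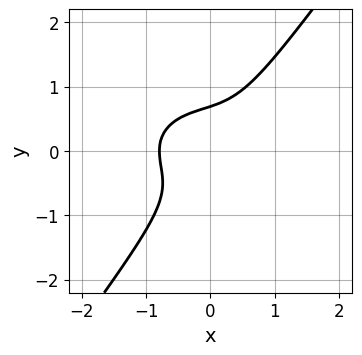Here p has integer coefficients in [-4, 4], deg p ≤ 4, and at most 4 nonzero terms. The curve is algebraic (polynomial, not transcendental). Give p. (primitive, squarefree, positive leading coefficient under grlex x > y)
2*x^3 + 3*x*y^2 - 3*y^3 + 1

1. deg p = 3. The shape is more complex than any degree-2 curve.
2. Solving for integer coefficients yields p as stated.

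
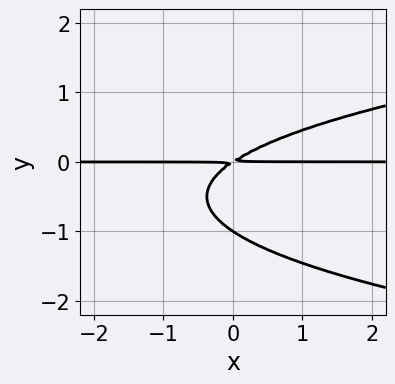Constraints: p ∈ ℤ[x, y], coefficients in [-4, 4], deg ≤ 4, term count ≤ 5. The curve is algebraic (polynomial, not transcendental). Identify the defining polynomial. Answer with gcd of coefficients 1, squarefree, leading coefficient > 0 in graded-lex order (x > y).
1. deg p = 3. A generic line meets the curve in up to 3 points.
2. Observable constraints: one y-axis crossing is at y = -1; the visible x-axis segment lies entirely on the curve.
3. Together with the visible shape, these determine p as stated.

3*y^3 - 2*x*y + 3*y^2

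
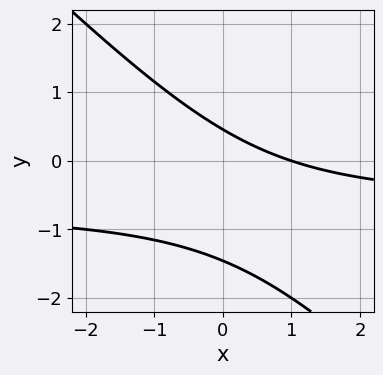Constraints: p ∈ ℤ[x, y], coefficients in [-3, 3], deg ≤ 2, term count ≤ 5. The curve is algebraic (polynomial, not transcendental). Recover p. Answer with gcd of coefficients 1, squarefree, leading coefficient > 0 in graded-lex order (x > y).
3*x*y + 3*y^2 + 2*x + 3*y - 2

1. deg p = 2.
2. Against the integer gridlines: one x-axis crossing is at x = 1.
3. Assembling these constraints gives the stated polynomial.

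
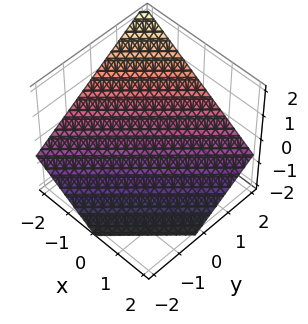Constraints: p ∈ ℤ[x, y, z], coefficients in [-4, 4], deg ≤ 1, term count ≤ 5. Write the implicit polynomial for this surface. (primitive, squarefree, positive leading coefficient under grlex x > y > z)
2*x - 2*y + 3*z + 2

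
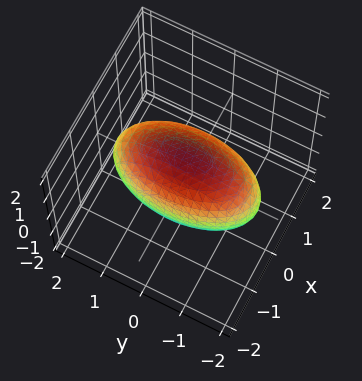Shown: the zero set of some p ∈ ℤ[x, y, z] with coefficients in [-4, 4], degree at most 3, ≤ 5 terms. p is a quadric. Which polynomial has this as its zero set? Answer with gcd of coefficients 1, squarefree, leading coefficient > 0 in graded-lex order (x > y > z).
1. deg p = 2. A closed, bounded, convex surface; a quadric.
2. Symmetries: it's symmetric under z → −z, forcing even powers of z; the y ↦ −y reflection is a symmetry, so y appears only in even powers; it's symmetric under x → −x, forcing even powers of x.
3. Checking where it meets the axes: among the integer gridlines, it crosses the x-axis at x ∈ {-1, 1}.
4. Solving for integer coefficients yields p as stated.

3*x^2 + y^2 + 2*z^2 - 3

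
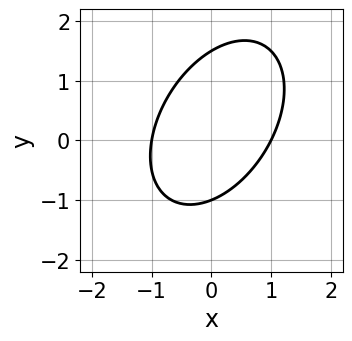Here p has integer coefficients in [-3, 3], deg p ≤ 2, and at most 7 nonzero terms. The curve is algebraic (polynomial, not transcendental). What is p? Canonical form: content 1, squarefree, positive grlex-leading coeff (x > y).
3*x^2 - 2*x*y + 2*y^2 - y - 3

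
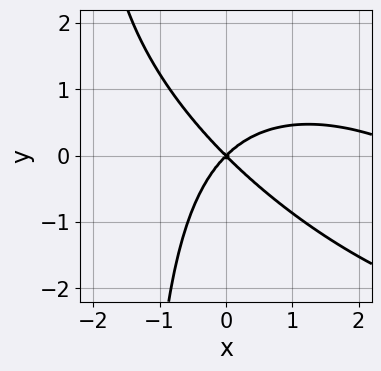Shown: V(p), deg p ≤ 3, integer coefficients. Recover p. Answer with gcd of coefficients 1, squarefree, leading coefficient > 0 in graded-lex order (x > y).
x^3 + 2*x^2*y + 2*x*y^2 - 3*x^2 + 3*y^2

First, the degree is 3 — a generic line meets the curve in up to 3 points.
Then, reading off the gridlines: it crosses the x-axis at the gridline x = 0; it crosses the y-axis at the gridline y = 0.
Finally, putting this together gives p.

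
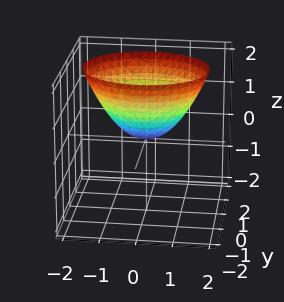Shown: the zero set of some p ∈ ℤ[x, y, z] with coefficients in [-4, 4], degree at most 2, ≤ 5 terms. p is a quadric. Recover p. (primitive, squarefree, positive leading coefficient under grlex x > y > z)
2*x^2 + 3*y^2 - 3*z

First, deg p = 2. A paraboloid; a quadric.
Then, symmetries: the x ↦ −x reflection is a symmetry, so x appears only in even powers; it's symmetric under y → −y, forcing even powers of y.
Next, from the visible intercepts: one z-axis crossing is at z = 0; one y-axis crossing is at y = 0; one x-axis crossing is at x = 0.
Finally, putting this together gives p.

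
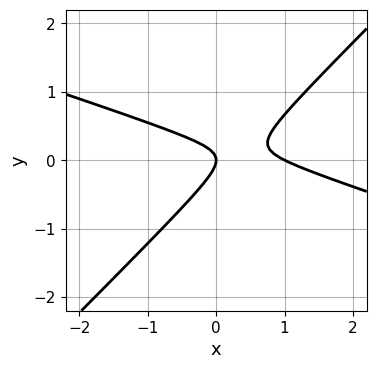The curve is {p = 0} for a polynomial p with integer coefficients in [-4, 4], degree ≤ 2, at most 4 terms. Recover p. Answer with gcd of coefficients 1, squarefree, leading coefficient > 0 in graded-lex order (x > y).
x^2 + 2*x*y - 3*y^2 - x

The degree is 2 — a generic line meets the curve in up to 2 points.
From the visible intercepts: the x-axis gridline crossings are at x ∈ {0, 1}; it meets the y-axis at y = 0 (among the integer gridlines).
Solving for integer coefficients yields p as stated.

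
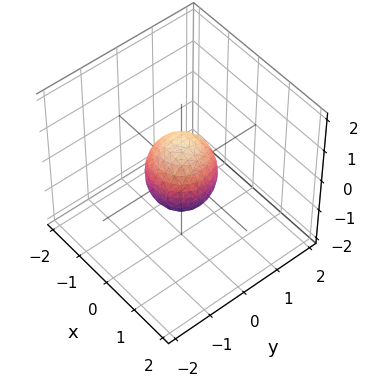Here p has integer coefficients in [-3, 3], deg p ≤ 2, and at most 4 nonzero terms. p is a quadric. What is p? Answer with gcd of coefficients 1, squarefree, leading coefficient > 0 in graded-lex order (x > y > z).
3*x^2 + 3*y^2 + 2*z^2 - 2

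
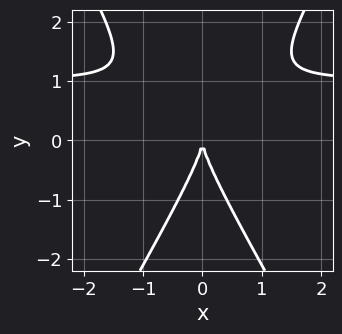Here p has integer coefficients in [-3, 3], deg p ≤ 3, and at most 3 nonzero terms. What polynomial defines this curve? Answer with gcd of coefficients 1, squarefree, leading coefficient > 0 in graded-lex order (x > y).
3*x^2*y - y^3 - 3*x^2

(a) Degree: the shape is more complex than any degree-2 curve, so deg p = 3.
(b) Symmetries: the x ↦ −x reflection is a symmetry, so x appears only in even powers.
(c) Reading off the gridlines: it crosses the x-axis at the gridline x = 0; one y-axis crossing is at y = 0.
(d) These observations pin down the coefficients.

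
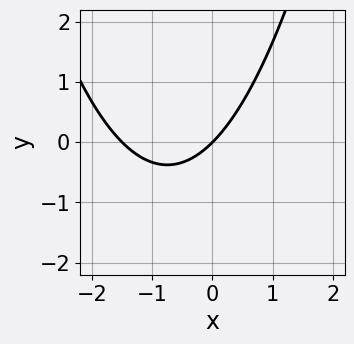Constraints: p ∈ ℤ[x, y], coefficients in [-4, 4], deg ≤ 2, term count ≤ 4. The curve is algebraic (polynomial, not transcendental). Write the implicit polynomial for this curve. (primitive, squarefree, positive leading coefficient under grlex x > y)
First, the degree is 2 — a generic line meets the curve in up to 2 points.
Then, checking where it meets the axes: it meets the y-axis at y = 0 (among the integer gridlines); it crosses the x-axis at the gridline x = 0.
Finally, solving for integer coefficients yields p as stated.

2*x^2 + 3*x - 3*y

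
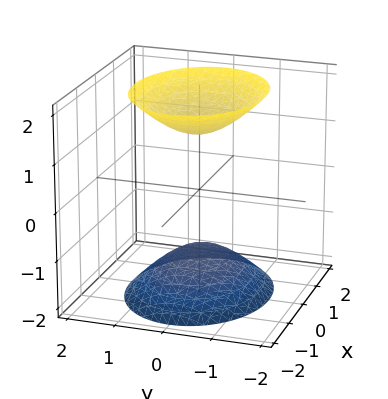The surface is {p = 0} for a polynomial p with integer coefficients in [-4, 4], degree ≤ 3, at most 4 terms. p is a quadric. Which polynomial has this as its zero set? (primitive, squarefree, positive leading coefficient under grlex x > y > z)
(a) I count 2 distinct pieces. Treating them together as one polynomial.
(b) Degree: two sheets facing apart; a quadric, so deg p = 2.
(c) Symmetries: mirror symmetry y ↦ −y ⇒ only even powers of y; it's symmetric under z → −z, forcing even powers of z; the x ↦ −x reflection is a symmetry, so x appears only in even powers.
(d) Checking where it meets the axes: no y-intercept at any integer in the box; the surface avoids every integer x-axis point in the box.
(e) Assembling these constraints gives the stated polynomial.

2*x^2 + 3*y^2 - 2*z^2 + 3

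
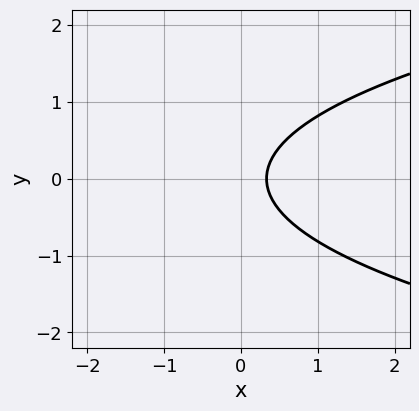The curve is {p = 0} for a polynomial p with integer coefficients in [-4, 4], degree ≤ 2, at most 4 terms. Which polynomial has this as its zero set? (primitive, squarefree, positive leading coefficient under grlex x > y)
First, the degree is 2 — the shape is more complex than any degree-1 curve.
Then, symmetries: the y ↦ −y reflection is a symmetry, so y appears only in even powers.
Next, from the axis intercepts and sections: it misses every integer gridline on the y-axis.
Finally, solving for integer coefficients yields p as stated.

3*y^2 - 3*x + 1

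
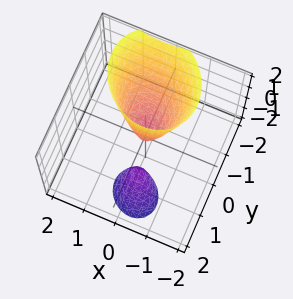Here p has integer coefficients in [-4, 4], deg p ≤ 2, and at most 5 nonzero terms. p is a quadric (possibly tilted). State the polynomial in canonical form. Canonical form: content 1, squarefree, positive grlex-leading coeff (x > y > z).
(a) I count 2 distinct pieces. Treating them together as one polynomial.
(b) deg p = 2. A generic line meets the surface in up to 2 points.
(c) Checking where it meets the axes: it meets the z-axis at z = 0 (among the integer gridlines); one y-axis crossing is at y = 0; it crosses the x-axis at the gridline x = 0.
(d) These observations pin down the coefficients.

3*x^2 + x*y + 3*y^2 + 3*y*z - z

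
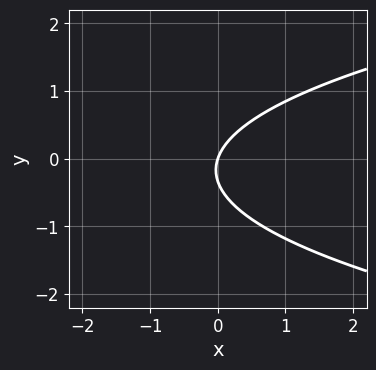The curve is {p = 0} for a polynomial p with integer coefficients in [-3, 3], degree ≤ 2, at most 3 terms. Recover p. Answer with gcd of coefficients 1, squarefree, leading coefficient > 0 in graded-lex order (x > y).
3*y^2 - 3*x + y

Degree: the shape is more complex than any degree-1 curve, so deg p = 2.
Against the integer gridlines: one y-axis crossing is at y = 0; one x-axis crossing is at x = 0.
The integer polynomial consistent with all of this is the stated p.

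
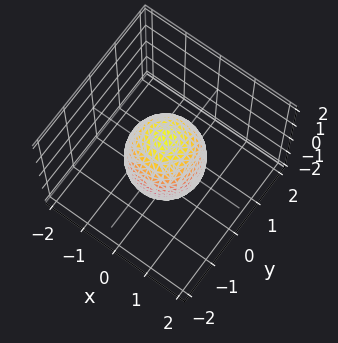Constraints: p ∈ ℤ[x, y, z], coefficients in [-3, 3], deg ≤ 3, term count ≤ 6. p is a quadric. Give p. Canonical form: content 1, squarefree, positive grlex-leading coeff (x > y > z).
(a) Degree: a closed, bounded, convex surface; a quadric, so deg p = 2.
(b) Symmetries: the z ↦ −z reflection is a symmetry, so z appears only in even powers; every cross-section ⟂ z is a circle, so x, y appear only via x² + y².
(c) From the visible intercepts: a circular section at z = -1 has radius between 0 and 1; the x-axis gridline crossings are at x ∈ {-1, 1}; among the integer gridlines, it crosses the y-axis at y ∈ {-1, 1}.
(d) The integer polynomial consistent with all of this is the stated p.

2*x^2 + 2*y^2 + z^2 - 2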